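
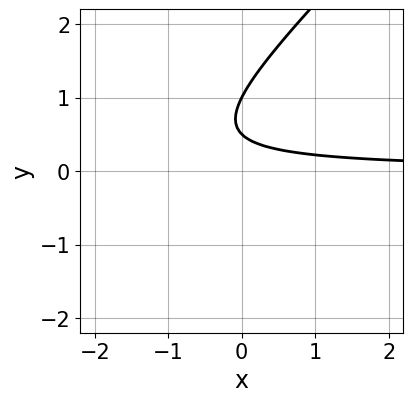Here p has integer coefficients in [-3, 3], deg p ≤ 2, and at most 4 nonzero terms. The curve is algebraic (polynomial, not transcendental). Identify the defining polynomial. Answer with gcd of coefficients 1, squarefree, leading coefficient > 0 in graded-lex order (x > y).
2*x*y - 2*y^2 + 3*y - 1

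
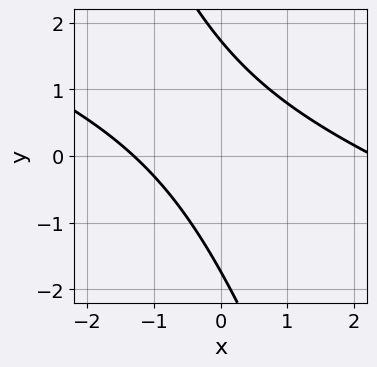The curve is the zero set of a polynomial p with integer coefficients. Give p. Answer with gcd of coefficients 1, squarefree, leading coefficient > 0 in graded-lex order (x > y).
x^2 + 3*x*y + y^2 - x - 3

1. deg p = 2.
2. Solving for integer coefficients yields p as stated.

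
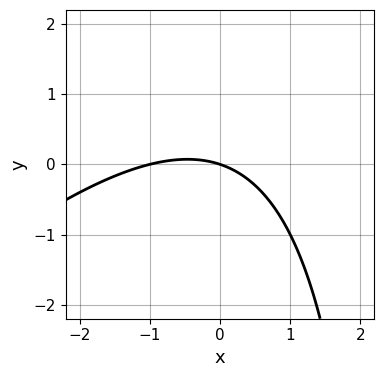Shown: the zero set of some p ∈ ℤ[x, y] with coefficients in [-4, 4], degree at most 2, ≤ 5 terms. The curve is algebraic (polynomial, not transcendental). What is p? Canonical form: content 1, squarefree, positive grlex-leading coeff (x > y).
First, deg p = 2. No degree-1 curve has this shape.
Then, from the visible intercepts: it meets the y-axis at y = 0 (among the integer gridlines); the x-axis gridline crossings are at x ∈ {-1, 0}.
Finally, together with the visible shape, these determine p as stated.

x^2 - x*y + x + 3*y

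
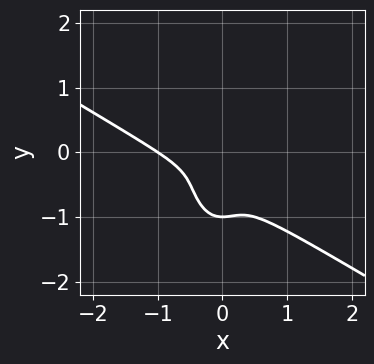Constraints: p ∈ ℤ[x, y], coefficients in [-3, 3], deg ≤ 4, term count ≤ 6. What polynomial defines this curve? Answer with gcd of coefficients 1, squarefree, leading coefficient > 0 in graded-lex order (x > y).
2*x^3 + 3*x^2*y + y^3 + 2*x^2 + y^2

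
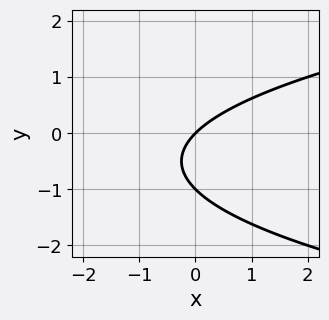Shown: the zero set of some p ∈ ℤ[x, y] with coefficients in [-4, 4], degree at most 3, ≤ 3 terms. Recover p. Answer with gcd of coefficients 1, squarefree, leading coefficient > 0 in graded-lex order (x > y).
(a) The degree is 2 — a generic line meets the curve in up to 2 points.
(b) Observable constraints: among the integer gridlines, it crosses the y-axis at y ∈ {-1, 0}; one x-axis crossing is at x = 0.
(c) Matching integer coefficients to the picture gives p.

y^2 - x + y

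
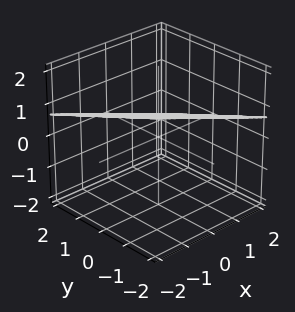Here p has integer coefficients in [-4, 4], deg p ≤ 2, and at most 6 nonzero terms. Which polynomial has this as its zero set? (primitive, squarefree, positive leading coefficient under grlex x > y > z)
x + y + 3*z - 2

First, degree: every cross-section is a straight line — this is a plane, so deg p = 1.
Then, checking where it meets the axes: it meets the y-axis at y = 2 (among the integer gridlines); one x-axis crossing is at x = 2.
Finally, solving for integer coefficients yields p as stated.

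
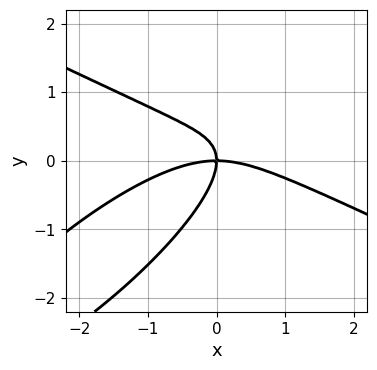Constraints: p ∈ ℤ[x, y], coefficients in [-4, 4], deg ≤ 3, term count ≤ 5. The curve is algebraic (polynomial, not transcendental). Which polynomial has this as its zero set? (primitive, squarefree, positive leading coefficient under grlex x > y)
x^3 - 3*x*y^2 + 3*y^3 + 3*x*y

(a) deg p = 3.
(b) Checking where it meets the axes: one x-axis crossing is at x = 0; it crosses the y-axis at the gridline y = 0.
(c) Matching integer coefficients to the picture gives p.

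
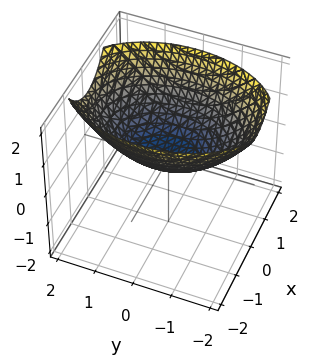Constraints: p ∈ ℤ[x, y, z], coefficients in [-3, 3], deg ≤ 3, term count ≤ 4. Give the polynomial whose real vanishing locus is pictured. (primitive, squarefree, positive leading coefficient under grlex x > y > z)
2*x^2 + y^2 - 3*z

1. Degree: a paraboloid; a quadric, so deg p = 2.
2. Symmetries: the x ↦ −x reflection is a symmetry, so x appears only in even powers; mirror symmetry y ↦ −y ⇒ only even powers of y.
3. From the axis intercepts and sections: it meets the x-axis at x = 0 (among the integer gridlines); it meets the z-axis at z = 0 (among the integer gridlines).
4. Assembling these constraints gives the stated polynomial.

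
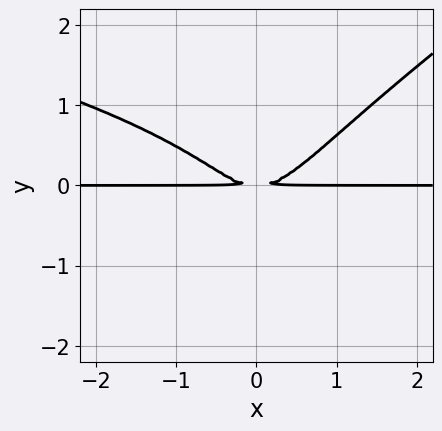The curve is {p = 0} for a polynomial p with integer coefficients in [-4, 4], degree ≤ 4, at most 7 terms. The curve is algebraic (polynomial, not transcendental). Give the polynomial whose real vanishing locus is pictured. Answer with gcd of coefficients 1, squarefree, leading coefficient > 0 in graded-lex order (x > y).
deg p = 4. No degree-3 curve has this shape.
From the visible intercepts: every point of the x-axis in the box is on the curve.
Matching integer coefficients to the picture gives p.

2*x*y^3 - 3*y^4 + 3*x^2*y - 3*y^3 - 3*y^2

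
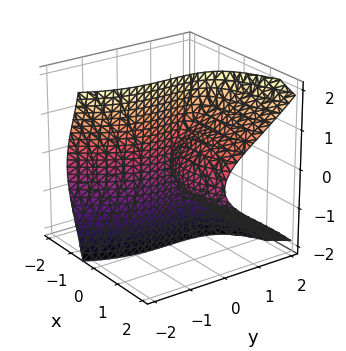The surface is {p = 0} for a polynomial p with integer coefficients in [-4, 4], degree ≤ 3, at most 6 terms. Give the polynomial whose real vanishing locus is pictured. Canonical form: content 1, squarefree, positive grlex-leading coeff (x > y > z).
The picture has 2 separate pieces. They look like related sheets of one shape, so recover p as a whole.
The degree is 3 — the shape is more complex than any degree-2 surface.
From the visible intercepts: among the integer gridlines, it crosses the x-axis at x ∈ {0, 2}; it meets the y-axis at y = 0 (among the integer gridlines).
Solving for integer coefficients yields p as stated. Check: (0, 0, 1) on the z-axis lies on the surface, and p(0, 0, 1) = 0. ✓

x^3 + 3*x*z^2 - y^3 - 2*x^2 - 3*x*y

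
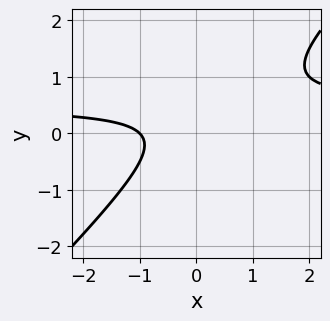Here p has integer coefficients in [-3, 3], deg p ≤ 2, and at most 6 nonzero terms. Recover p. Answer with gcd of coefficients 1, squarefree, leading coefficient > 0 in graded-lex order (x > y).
First, degree: a generic line meets the curve in up to 2 points, so deg p = 2.
Then, observable constraints: no y-intercept at any integer in the box; it crosses the x-axis at the gridline x = -1.
Finally, putting this together gives p.

2*x*y - 2*y^2 - x + y - 1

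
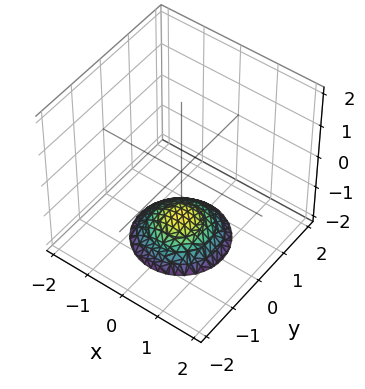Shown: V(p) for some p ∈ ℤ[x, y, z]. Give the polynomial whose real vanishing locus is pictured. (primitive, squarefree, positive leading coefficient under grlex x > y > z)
x^2 + y^2 + 2*z + 3

1. deg p = 2.
2. Symmetry: every cross-section ⟂ z is a circle, so x, y appear only via x² + y².
3. Against the integer gridlines: no y-intercept at any integer in the box; a circular section at z = -2 has radius exactly 1; it misses every integer gridline on the x-axis.
4. Together with the visible shape, these determine p as stated.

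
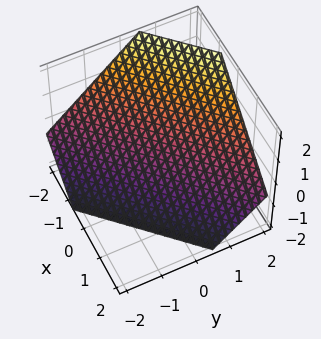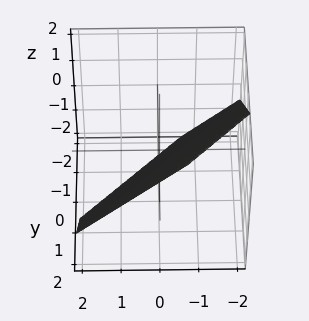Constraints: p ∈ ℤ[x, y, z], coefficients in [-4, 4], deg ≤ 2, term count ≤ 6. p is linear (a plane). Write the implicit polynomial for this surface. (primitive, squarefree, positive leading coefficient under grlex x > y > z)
First, degree: the surface is flat (a plane), so deg p = 1.
Finally, putting this together gives p.

3*x - 3*y + 3*z + 2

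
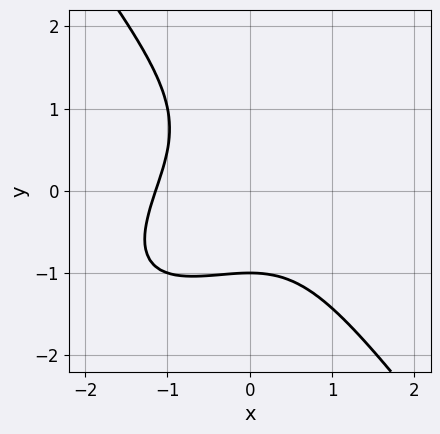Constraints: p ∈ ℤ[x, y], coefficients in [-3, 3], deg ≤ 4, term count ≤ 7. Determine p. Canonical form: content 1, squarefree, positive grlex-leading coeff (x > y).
(a) The degree is 3 — the shape is more complex than any degree-2 curve.
(b) From the axis intercepts and sections: one y-axis crossing is at y = -1.
(c) Fitting integer coefficients to these (and the overall shape) gives p.

2*x^3 - 2*x^2*y + 2*y^3 - y^2 + 3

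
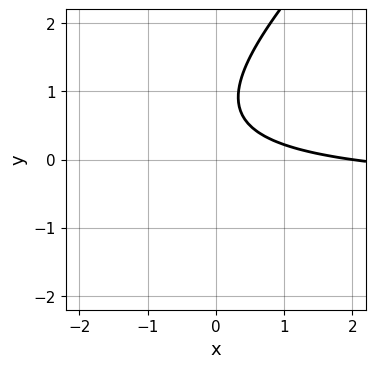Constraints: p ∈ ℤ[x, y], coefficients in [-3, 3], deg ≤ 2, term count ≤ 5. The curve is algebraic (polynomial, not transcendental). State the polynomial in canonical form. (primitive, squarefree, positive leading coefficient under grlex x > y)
deg p = 2. A generic line meets the curve in up to 2 points.
Observable constraints: it meets the x-axis at x = 2 (among the integer gridlines); it misses every integer gridline on the y-axis.
Putting this together gives p.

2*x*y - 2*y^2 + x + 3*y - 2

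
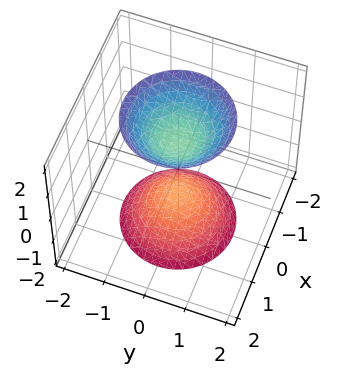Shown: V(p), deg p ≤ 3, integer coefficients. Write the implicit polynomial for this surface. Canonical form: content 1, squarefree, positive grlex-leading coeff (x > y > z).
2*x^2 + 2*y^2 - z^2 + 1

I count 2 distinct pieces.
Degree: two sheets facing apart; a quadric, so deg p = 2.
Symmetries: the z-axis is an axis of rotation, so x and y enter only as x² + y²; it's symmetric under z → −z, forcing even powers of z.
Checking where it meets the axes: it misses every integer gridline on the x-axis; among the integer gridlines, it crosses the z-axis at z ∈ {-1, 1}.
Assembling these constraints gives the stated polynomial.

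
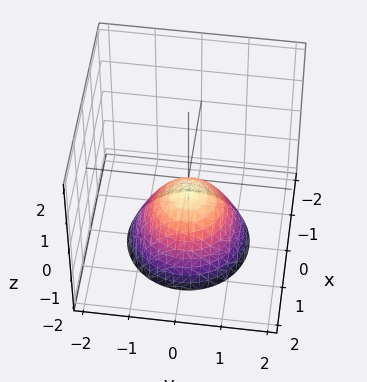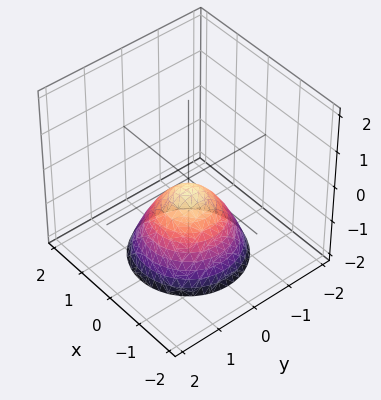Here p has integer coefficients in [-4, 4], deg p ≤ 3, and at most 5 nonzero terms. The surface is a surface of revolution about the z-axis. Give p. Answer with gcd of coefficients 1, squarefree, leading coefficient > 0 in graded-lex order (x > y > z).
First, degree: no degree-1 surface has this shape, so deg p = 2.
Next, by symmetry, the z-axis is an axis of rotation, so x and y enter only as x² + y².
Then, checking where it meets the axes: a circular section at z = -2 has radius between 1 and 2; it misses every integer gridline on the x-axis.
Finally, matching integer coefficients to the picture gives p.

3*x^2 + 3*y^2 + 3*z + 1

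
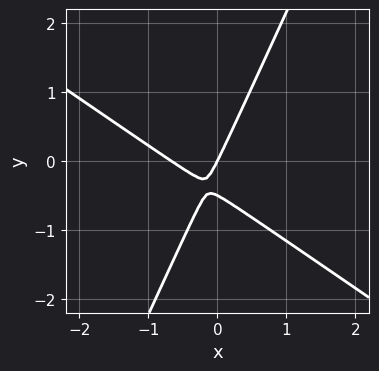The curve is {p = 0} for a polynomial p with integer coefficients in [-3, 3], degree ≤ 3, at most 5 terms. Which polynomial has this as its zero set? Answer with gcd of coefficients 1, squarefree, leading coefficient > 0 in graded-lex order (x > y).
3*x^2 + 3*x*y - 2*y^2 + 2*x - y

1. deg p = 2. No degree-1 curve has this shape.
2. Against the integer gridlines: one x-axis crossing is at x = 0; it meets the y-axis at y = 0 (among the integer gridlines).
3. Fitting integer coefficients to these (and the overall shape) gives p.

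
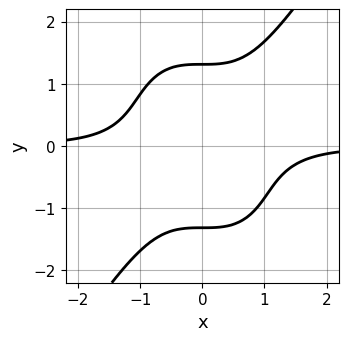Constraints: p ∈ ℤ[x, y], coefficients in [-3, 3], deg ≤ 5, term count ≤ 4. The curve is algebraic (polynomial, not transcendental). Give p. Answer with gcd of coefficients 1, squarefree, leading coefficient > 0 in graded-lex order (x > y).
3*x^3*y - y^4 + 3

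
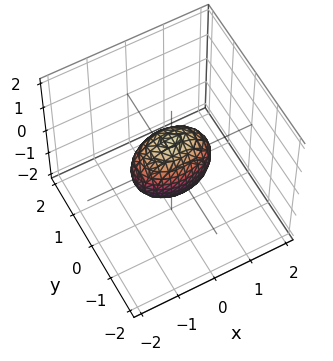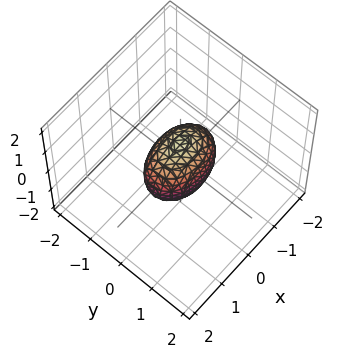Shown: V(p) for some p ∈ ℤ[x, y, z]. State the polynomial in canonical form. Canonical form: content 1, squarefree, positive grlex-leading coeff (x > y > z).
x^2 + 2*y^2 + z^2 - 1

Degree: bounded and convex; a quadric, so deg p = 2.
Symmetries: it's symmetric under y → −y, forcing even powers of y; the x ↦ −x reflection is a symmetry, so x appears only in even powers; the z ↦ −z reflection is a symmetry, so z appears only in even powers.
Observable constraints: the z-axis gridline crossings are at z ∈ {-1, 1}; the x-axis gridline crossings are at x ∈ {-1, 1}.
Fitting integer coefficients to these (and the overall shape) gives p.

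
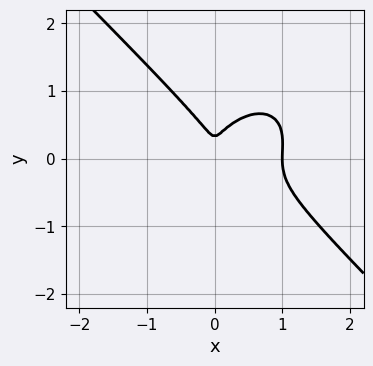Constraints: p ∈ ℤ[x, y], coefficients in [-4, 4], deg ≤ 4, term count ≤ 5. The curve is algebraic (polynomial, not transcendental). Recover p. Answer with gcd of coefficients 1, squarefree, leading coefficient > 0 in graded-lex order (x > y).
3*x^3 + 3*y^3 - 3*x^2 - y^2

First, deg p = 3.
Next, from the visible intercepts: one x-axis crossing is at x = 1.
Finally, fitting integer coefficients to these (and the overall shape) gives p.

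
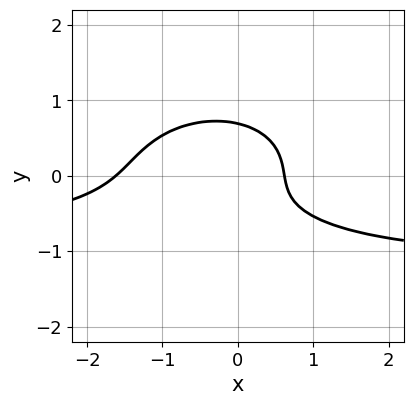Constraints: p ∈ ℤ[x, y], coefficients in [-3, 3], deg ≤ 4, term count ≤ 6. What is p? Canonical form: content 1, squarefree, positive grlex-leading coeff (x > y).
x^2*y + 3*y^3 + x^2 + x - 1

First, deg p = 3.
Finally, the integer polynomial consistent with all of this is the stated p.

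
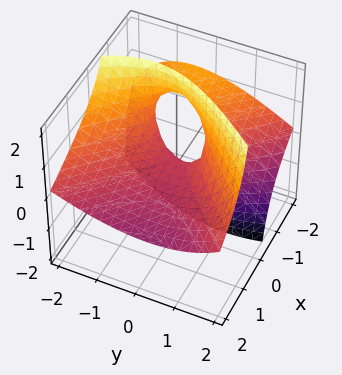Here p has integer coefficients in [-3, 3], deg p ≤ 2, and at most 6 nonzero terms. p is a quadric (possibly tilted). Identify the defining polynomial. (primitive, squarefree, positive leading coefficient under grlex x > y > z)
x^2 + 3*x*z - y^2 - y*z + 2*z

The degree is 2 — no degree-1 surface has this shape.
Against the integer gridlines: it crosses the y-axis at the gridline y = 0; one x-axis crossing is at x = 0; one z-axis crossing is at z = 0.
Putting this together gives p.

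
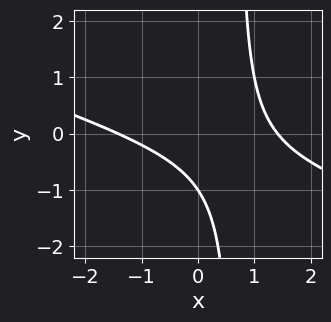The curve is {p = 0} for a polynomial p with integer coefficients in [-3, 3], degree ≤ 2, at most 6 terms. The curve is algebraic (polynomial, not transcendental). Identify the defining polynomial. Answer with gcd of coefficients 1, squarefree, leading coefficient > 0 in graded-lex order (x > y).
x^2 + 3*x*y - 2*y - 2

1. Degree: a generic line meets the curve in up to 2 points, so deg p = 2.
2. Reading off the gridlines: it crosses the y-axis at the gridline y = -1.
3. Assembling these constraints gives the stated polynomial.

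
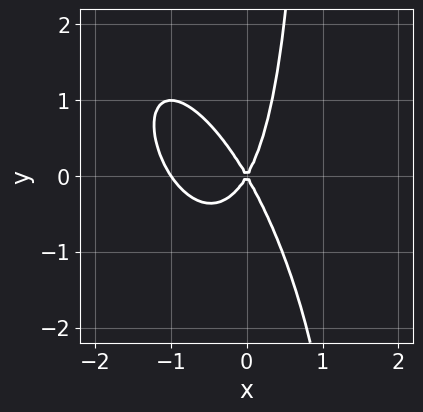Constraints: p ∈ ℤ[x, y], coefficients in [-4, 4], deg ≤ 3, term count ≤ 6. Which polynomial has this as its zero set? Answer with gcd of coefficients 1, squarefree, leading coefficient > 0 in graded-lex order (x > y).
deg p = 3. The shape is more complex than any degree-2 curve.
From the axis intercepts and sections: the x-axis gridline crossings are at x ∈ {-1, 0}; it crosses the y-axis at the gridline y = 0.
Assembling these constraints gives the stated polynomial.

3*x^3 + 2*x^2*y + x*y^2 + 3*x^2 - y^2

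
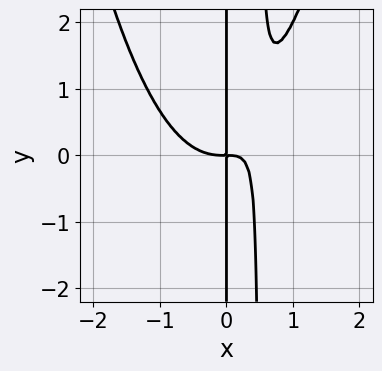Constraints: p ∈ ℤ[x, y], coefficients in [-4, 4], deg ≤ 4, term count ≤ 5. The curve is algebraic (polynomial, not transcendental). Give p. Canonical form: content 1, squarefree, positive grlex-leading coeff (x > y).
2*x^4 - 2*x^2*y + x*y

First, deg p = 4. A generic line meets the curve in up to 4 points.
Next, observable constraints: the visible y-axis segment lies entirely on the curve.
Finally, these observations pin down the coefficients.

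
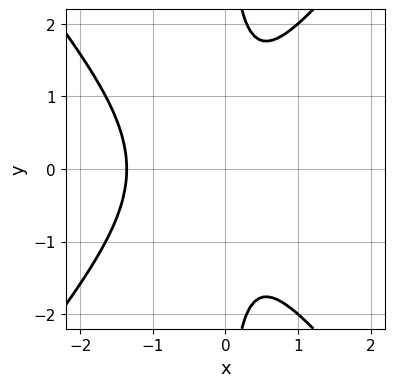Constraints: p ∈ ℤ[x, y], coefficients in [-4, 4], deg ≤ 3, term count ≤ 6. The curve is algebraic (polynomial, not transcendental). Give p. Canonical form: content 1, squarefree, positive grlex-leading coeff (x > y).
3*x^3 - 2*x*y^2 + 3*x^2 + 2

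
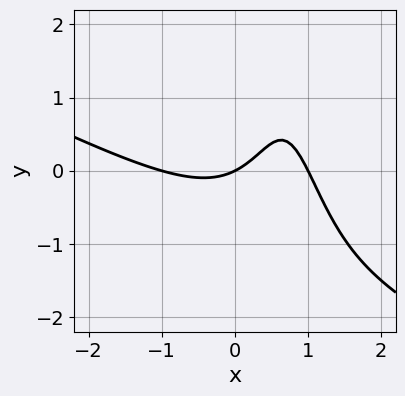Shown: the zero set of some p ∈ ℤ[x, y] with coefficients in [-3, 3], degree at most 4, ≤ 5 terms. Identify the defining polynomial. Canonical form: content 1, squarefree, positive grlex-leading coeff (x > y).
x^3 + 2*x^2*y - 3*x*y - x + 2*y

First, the degree is 3 — a generic line meets the curve in up to 3 points.
Next, checking where it meets the axes: it meets the y-axis at y = 0 (among the integer gridlines); among the integer gridlines, it crosses the x-axis at x ∈ {-1, 0, 1}.
Finally, putting this together gives p.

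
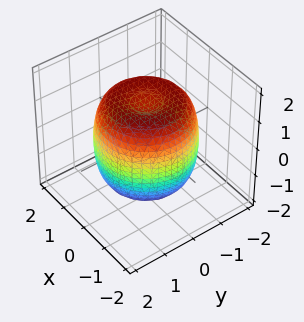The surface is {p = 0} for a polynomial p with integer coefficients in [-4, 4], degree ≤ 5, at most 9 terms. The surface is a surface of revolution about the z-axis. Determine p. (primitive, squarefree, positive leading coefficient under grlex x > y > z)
1. The degree is 4 — no degree-3 surface has this shape.
2. Symmetries: the surface is invariant under rotation about z: p = q(x² + y², z).
3. Observable constraints: a circular section at z = -1 has radius between 1 and 2.
4. Putting this together gives p.

2*x^4 + 4*x^2*y^2 + 2*y^4 - 3*x^2 - 3*y^2 + 2*z^2 - 3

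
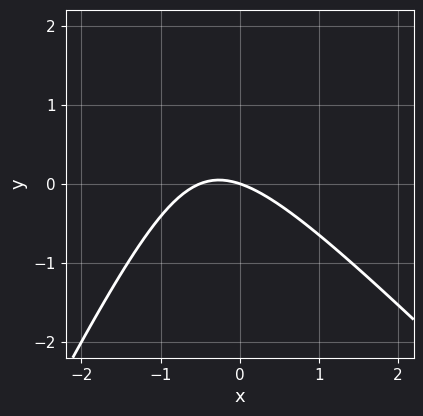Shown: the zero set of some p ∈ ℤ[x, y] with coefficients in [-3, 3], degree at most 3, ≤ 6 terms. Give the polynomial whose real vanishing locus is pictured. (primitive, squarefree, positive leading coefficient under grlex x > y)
2*x^2 + x*y - y^2 + x + 3*y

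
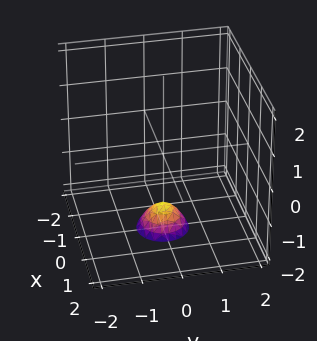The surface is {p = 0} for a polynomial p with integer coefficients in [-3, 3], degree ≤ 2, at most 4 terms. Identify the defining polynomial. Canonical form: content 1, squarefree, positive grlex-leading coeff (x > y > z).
3*x^2 + 3*y^2 + 2*z + 3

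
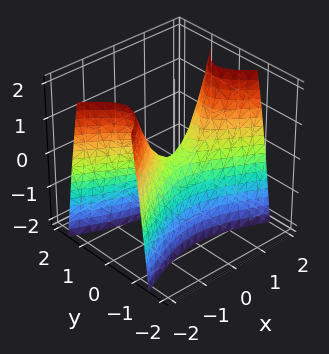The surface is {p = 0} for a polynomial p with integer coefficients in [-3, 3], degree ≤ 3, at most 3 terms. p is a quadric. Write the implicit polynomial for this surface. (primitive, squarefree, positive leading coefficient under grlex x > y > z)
x^2 - 3*y^2 - z

(a) The degree is 2 — a hyperbolic paraboloid; a quadric.
(b) Symmetries: mirror symmetry y ↦ −y ⇒ only even powers of y; mirror symmetry x ↦ −x ⇒ only even powers of x.
(c) Reading off the gridlines: it meets the z-axis at z = 0 (among the integer gridlines); one x-axis crossing is at x = 0; it crosses the y-axis at the gridline y = 0.
(d) Matching integer coefficients to the picture gives p.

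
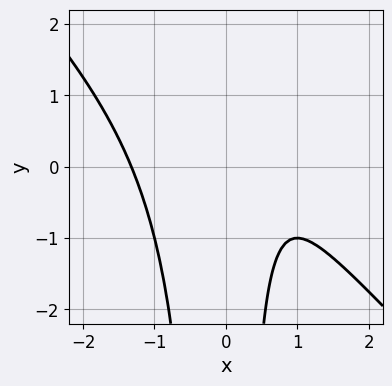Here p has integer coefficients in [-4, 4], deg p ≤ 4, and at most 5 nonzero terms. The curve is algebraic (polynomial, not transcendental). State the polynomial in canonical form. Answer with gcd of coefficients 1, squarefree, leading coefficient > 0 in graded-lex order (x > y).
x^3 + x^2*y - x + 1

First, deg p = 3. A generic line meets the curve in up to 3 points.
Then, checking where it meets the axes: it misses every integer gridline on the y-axis.
Finally, fitting integer coefficients to these (and the overall shape) gives p.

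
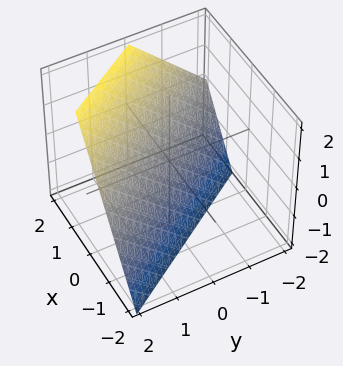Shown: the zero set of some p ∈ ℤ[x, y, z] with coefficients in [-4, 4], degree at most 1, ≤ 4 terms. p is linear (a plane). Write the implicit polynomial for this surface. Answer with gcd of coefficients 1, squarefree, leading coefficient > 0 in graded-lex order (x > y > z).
3*x + 2*y - 2*z - 2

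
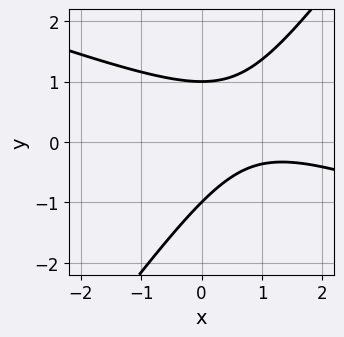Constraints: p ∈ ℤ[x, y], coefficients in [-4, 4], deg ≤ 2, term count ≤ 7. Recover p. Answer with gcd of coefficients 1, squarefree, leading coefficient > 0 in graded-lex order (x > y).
Degree: a generic line meets the curve in up to 2 points, so deg p = 2.
From the visible intercepts: the y-axis gridline crossings are at y ∈ {-1, 1}; no x-intercept at any integer in the box.
Assembling these constraints gives the stated polynomial.

x^2 + 2*x*y - 2*y^2 - 2*x + 2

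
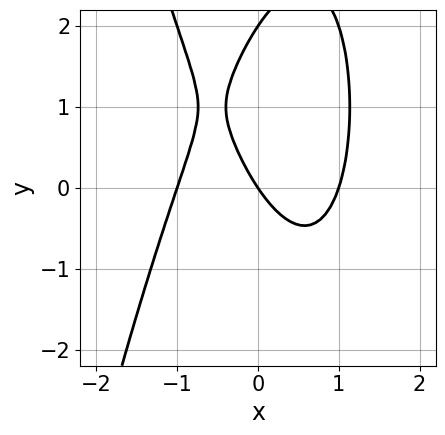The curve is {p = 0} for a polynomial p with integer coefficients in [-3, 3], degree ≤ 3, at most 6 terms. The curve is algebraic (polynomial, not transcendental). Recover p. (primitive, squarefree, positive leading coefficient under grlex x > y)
1. deg p = 3.
2. From the visible intercepts: the y-axis gridline crossings are at y ∈ {0, 2}; the x-axis gridline crossings are at x ∈ {-1, 0, 1}.
3. Putting this together gives p.

3*x^3 + y^2 - 3*x - 2*y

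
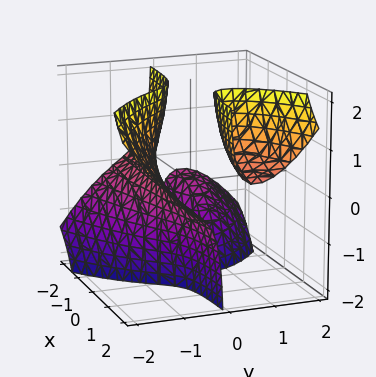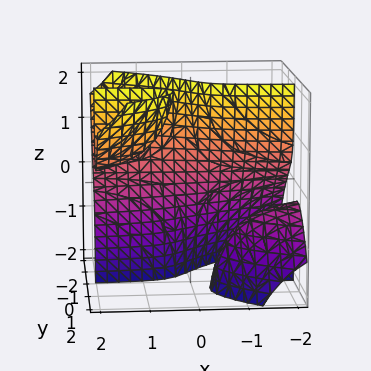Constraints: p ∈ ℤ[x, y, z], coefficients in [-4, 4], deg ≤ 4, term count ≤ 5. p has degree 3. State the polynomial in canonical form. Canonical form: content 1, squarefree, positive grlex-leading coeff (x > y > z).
3*x*y*z - 2*y^3 - 1

The picture has 3 separate pieces. Treating them together as one polynomial.
deg p = 3. The shape is more complex than any degree-2 surface.
Checking where it meets the axes: no x-intercept at any integer in the box; the surface avoids every integer z-axis point in the box.
Putting this together gives p.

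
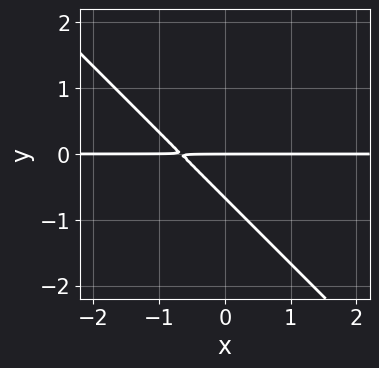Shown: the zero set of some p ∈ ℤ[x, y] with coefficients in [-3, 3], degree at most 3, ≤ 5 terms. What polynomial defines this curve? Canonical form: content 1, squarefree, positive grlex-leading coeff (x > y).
3*x*y + 3*y^2 + 2*y

Degree: the shape is more complex than any degree-1 curve, so deg p = 2.
From the visible intercepts: it crosses the y-axis at the gridline y = 0; the visible x-axis segment lies entirely on the curve.
Assembling these constraints gives the stated polynomial.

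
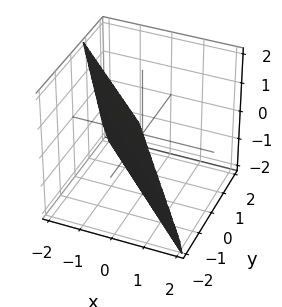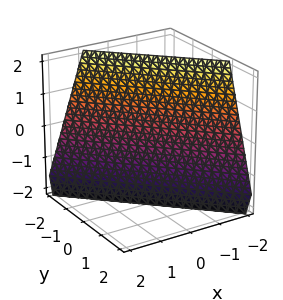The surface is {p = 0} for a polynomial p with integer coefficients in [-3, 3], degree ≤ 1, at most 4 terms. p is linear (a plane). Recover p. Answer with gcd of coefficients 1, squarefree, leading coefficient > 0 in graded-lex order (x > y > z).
1. deg p = 1. Every cross-section is a straight line — this is a plane.
2. Observable constraints: it meets the z-axis at z = -2 (among the integer gridlines).
3. Putting this together gives p.

3*x + 3*y + z + 2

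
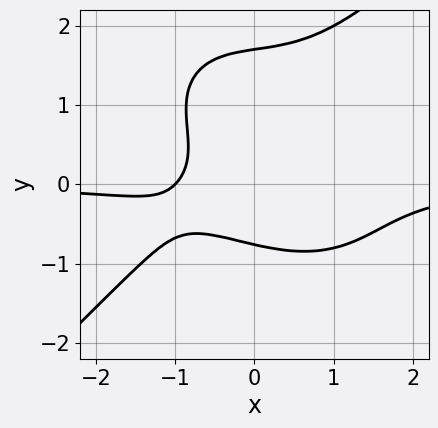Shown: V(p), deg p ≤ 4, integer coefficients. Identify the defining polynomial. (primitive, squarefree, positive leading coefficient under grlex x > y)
2*x^3*y - 2*y^4 + 3*y^3 + 2*x + 2

1. The degree is 4 — no degree-3 curve has this shape.
2. From the axis intercepts and sections: one x-axis crossing is at x = -1.
3. Together with the visible shape, these determine p as stated.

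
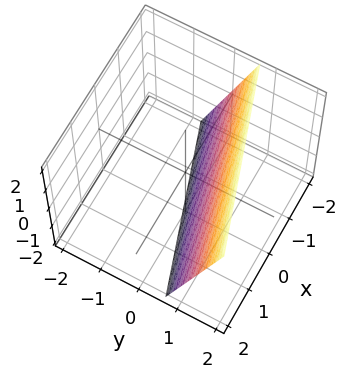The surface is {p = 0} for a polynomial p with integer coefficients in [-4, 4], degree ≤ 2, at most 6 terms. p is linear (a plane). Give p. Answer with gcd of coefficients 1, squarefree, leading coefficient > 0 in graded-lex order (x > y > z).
x - 3*y + z + 2

First, deg p = 1. Every cross-section is a straight line — this is a plane.
Next, observable constraints: it meets the x-axis at x = -2 (among the integer gridlines); one z-axis crossing is at z = -2.
Finally, solving for integer coefficients yields p as stated.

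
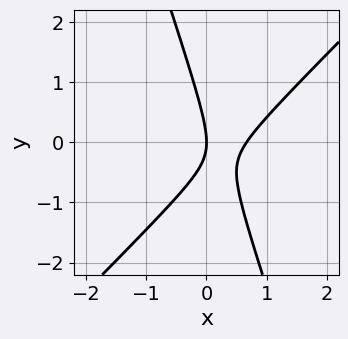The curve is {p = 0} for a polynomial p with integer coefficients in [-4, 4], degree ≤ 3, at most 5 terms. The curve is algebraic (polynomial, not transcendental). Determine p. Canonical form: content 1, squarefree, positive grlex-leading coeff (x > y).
3*x^2 - 2*x*y - y^2 - 2*x

1. deg p = 2. The shape is more complex than any degree-1 curve.
2. Reading off the gridlines: it meets the y-axis at y = 0 (among the integer gridlines); one x-axis crossing is at x = 0.
3. These observations pin down the coefficients.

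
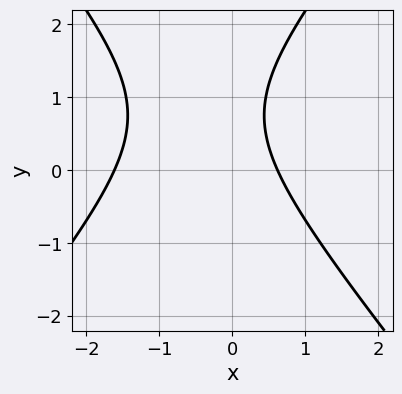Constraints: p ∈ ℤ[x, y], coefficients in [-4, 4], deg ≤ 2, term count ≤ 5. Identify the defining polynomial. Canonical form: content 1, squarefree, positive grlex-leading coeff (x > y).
3*x^2 - 2*y^2 + 3*x + 3*y - 3

1. deg p = 2.
2. Observable constraints: no y-intercept at any integer in the box.
3. Matching integer coefficients to the picture gives p.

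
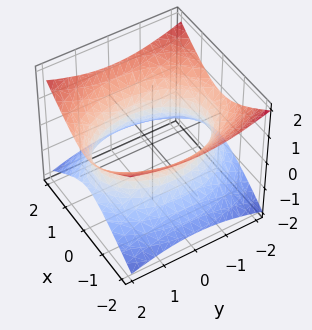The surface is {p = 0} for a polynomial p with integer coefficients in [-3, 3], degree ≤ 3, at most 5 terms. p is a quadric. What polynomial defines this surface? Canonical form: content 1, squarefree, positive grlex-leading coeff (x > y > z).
2*x^2 + y^2 - 3*z^2 - 3

(a) Degree: one connected sheet with a waist; a quadric, so deg p = 2.
(b) Symmetries: it's symmetric under y → −y, forcing even powers of y; mirror symmetry z ↦ −z ⇒ only even powers of z; mirror symmetry x ↦ −x ⇒ only even powers of x.
(c) From the axis intercepts and sections: it misses every integer gridline on the z-axis.
(d) Putting this together gives p.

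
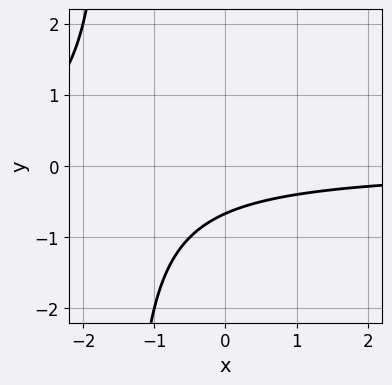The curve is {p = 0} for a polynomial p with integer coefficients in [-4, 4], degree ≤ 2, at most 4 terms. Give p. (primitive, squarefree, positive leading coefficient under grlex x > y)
(a) deg p = 2.
(b) Checking where it meets the axes: the curve avoids every integer x-axis point in the box.
(c) Putting this together gives p.

2*x*y + 3*y + 2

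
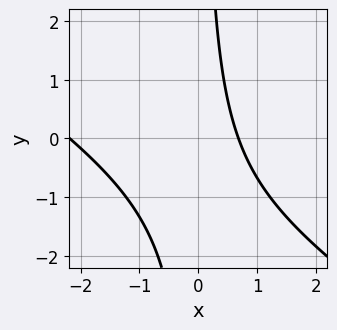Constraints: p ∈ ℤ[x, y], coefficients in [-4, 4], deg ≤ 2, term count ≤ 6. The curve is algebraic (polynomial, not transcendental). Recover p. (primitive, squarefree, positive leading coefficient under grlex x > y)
2*x^2 + 3*x*y + 3*x - 3

(a) The degree is 2 — the shape is more complex than any degree-1 curve.
(b) From the axis intercepts and sections: the curve avoids every integer y-axis point in the box.
(c) Solving for integer coefficients yields p as stated.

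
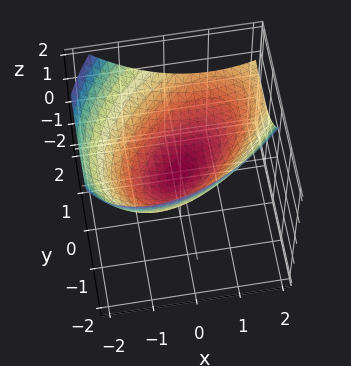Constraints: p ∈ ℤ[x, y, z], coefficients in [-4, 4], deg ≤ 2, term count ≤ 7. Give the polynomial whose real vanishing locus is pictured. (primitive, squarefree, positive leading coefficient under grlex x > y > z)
First, degree: the shape is more complex than any degree-1 surface, so deg p = 2.
Next, from the axis intercepts and sections: it crosses the x-axis at the gridline x = 0; it meets the y-axis at y = 0 (among the integer gridlines); it crosses the z-axis at the gridline z = 0.
Finally, assembling these constraints gives the stated polynomial.

x^2 - x*y + y^2 - y*z - 3*z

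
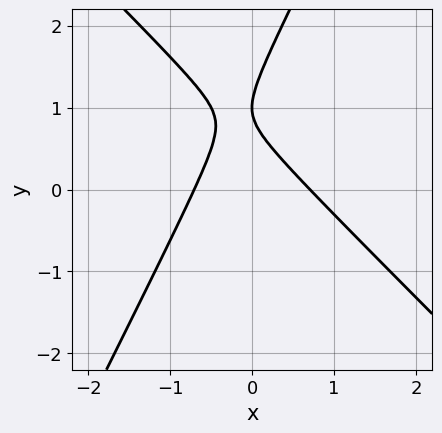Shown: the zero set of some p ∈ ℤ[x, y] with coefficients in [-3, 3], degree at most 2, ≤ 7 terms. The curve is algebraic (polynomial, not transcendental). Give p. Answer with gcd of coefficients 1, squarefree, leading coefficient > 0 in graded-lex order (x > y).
2*x^2 + x*y - y^2 + 2*y - 1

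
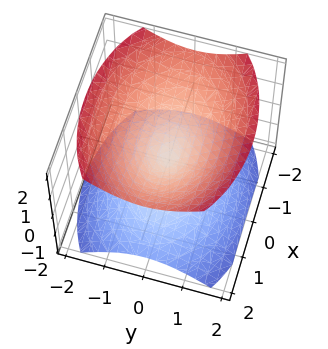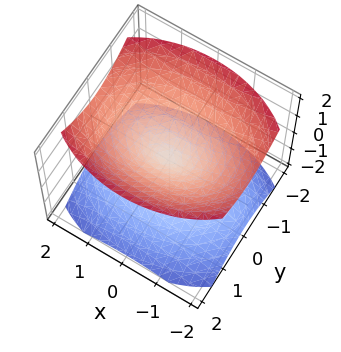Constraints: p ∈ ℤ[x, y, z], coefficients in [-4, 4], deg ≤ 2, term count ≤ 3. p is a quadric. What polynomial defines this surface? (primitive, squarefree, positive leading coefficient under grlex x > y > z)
x^2 + 2*y^2 - 2*z^2

First, the picture has 2 separate pieces. Treating them together as one polynomial.
Next, deg p = 2. A double cone through the origin; a quadric.
Then, symmetries: mirror symmetry x ↦ −x ⇒ only even powers of x; mirror symmetry y ↦ −y ⇒ only even powers of y; the z ↦ −z reflection is a symmetry, so z appears only in even powers.
Next, from the axis intercepts and sections: one y-axis crossing is at y = 0; it meets the z-axis at z = 0 (among the integer gridlines); it crosses the x-axis at the gridline x = 0.
Finally, together with the visible shape, these determine p as stated.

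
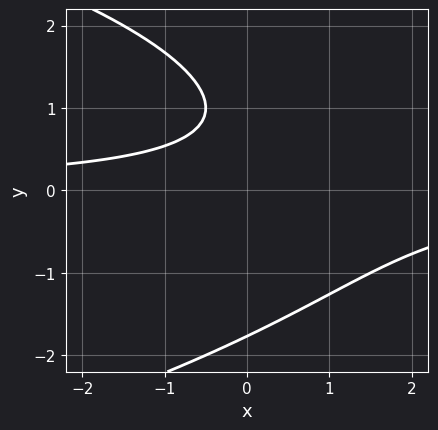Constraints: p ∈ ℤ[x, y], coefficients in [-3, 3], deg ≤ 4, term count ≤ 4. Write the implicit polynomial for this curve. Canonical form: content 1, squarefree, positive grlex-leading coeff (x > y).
y^3 + 2*x*y - 2*y + 2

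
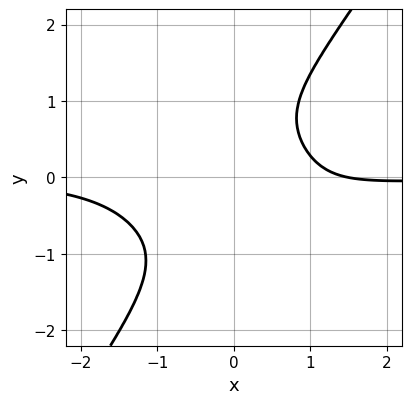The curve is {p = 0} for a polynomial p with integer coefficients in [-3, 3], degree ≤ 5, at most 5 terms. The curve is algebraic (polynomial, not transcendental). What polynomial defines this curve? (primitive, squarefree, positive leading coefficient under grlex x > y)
3*x^3*y + 2*x^2*y^2 - 2*y^4 + 2*x - 3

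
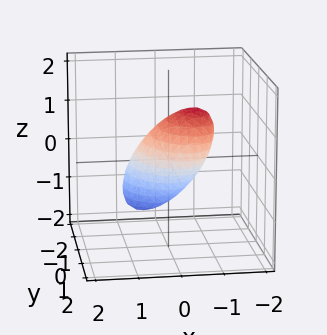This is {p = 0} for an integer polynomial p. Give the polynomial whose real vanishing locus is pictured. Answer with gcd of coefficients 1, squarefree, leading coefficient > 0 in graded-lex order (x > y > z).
Degree: a generic line meets the surface in up to 2 points, so deg p = 2.
From the axis intercepts and sections: the z-axis gridline crossings are at z ∈ {-1, 1}; the y-axis gridline crossings are at y ∈ {-1, 1}.
Putting this together gives p.

3*x^2 + x*y + 3*x*z + 2*y^2 + 2*z^2 - 2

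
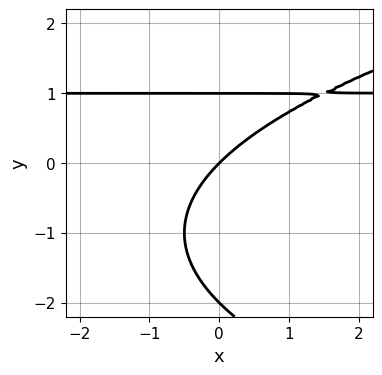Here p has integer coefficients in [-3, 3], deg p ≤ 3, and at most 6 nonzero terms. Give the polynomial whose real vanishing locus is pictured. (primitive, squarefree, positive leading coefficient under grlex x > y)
(a) The degree is 3 — the shape is more complex than any degree-2 curve.
(b) Observable constraints: it meets the x-axis at x = 0 (among the integer gridlines); among the integer gridlines, it crosses the y-axis at y ∈ {-2, 0, 1}.
(c) Matching integer coefficients to the picture gives p.

y^3 - 2*x*y + y^2 + 2*x - 2*y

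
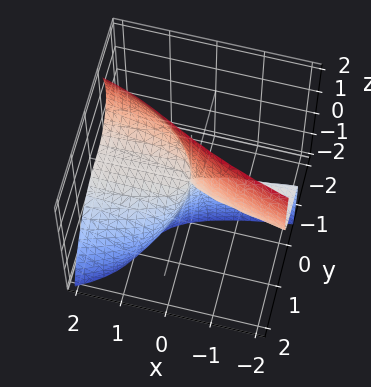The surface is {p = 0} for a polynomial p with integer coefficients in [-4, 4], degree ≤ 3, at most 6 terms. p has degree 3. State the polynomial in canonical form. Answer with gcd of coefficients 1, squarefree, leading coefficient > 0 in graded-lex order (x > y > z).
Degree: no degree-2 surface has this shape, so deg p = 3.
Against the integer gridlines: every point of the x-axis in the box is on the surface; it crosses the y-axis at the gridline y = 0.
Matching integer coefficients to the picture gives p.

x*y*z + 3*y^3 + 3*y^2*z + 2*y*z^2 + 2*x*z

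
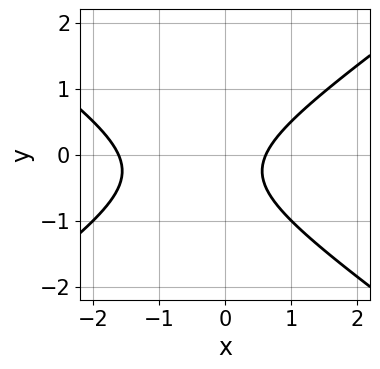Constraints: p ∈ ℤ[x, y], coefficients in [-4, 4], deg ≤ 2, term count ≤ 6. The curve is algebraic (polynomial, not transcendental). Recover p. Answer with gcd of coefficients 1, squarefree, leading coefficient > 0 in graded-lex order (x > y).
x^2 - 2*y^2 + x - y - 1

First, deg p = 2. A generic line meets the curve in up to 2 points.
Then, against the integer gridlines: it misses every integer gridline on the y-axis.
Finally, fitting integer coefficients to these (and the overall shape) gives p.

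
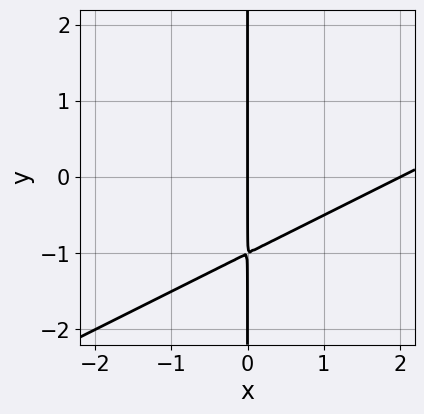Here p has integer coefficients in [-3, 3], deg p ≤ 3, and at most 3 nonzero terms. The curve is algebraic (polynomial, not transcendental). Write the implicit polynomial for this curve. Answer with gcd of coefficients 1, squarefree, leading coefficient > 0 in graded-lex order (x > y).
1. The degree is 2 — the shape is more complex than any degree-1 curve.
2. Against the integer gridlines: the visible y-axis segment lies entirely on the curve; the x-axis gridline crossings are at x ∈ {0, 2}.
3. Assembling these constraints gives the stated polynomial.

x^2 - 2*x*y - 2*x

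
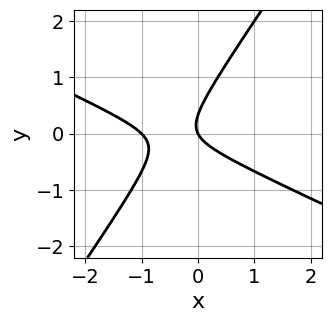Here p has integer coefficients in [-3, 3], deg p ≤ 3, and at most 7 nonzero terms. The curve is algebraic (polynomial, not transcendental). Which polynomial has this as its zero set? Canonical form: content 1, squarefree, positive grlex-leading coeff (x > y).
2*x^2 + 3*x*y - 3*y^2 + 2*x + y

1. deg p = 2.
2. Reading off the gridlines: it meets the y-axis at y = 0 (among the integer gridlines); the x-axis gridline crossings are at x ∈ {-1, 0}.
3. The integer polynomial consistent with all of this is the stated p.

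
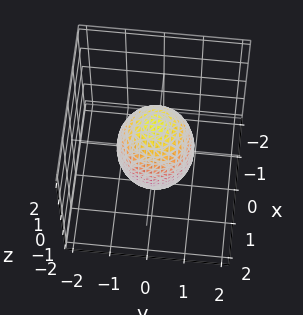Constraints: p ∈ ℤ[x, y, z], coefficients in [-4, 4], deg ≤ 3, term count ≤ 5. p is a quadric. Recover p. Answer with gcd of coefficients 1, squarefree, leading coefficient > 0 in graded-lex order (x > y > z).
1. Degree: a closed, bounded, convex surface; a quadric, so deg p = 2.
2. Symmetries: the z ↦ −z reflection is a symmetry, so z appears only in even powers; every cross-section ⟂ z is a circle, so x, y appear only via x² + y².
3. From the visible intercepts: among the integer gridlines, it crosses the y-axis at y ∈ {-1, 1}; the x-axis gridline crossings are at x ∈ {-1, 1}; a circular section at z = 0 has radius exactly 1.
4. These observations pin down the coefficients.

2*x^2 + 2*y^2 + z^2 - 2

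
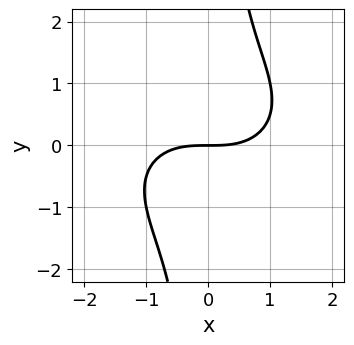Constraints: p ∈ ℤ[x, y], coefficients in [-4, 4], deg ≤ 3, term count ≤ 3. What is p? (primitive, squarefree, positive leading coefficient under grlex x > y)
x^3 + 2*x*y^2 - 3*y

(a) deg p = 3.
(b) Observable constraints: one x-axis crossing is at x = 0; it meets the y-axis at y = 0 (among the integer gridlines).
(c) Fitting integer coefficients to these (and the overall shape) gives p.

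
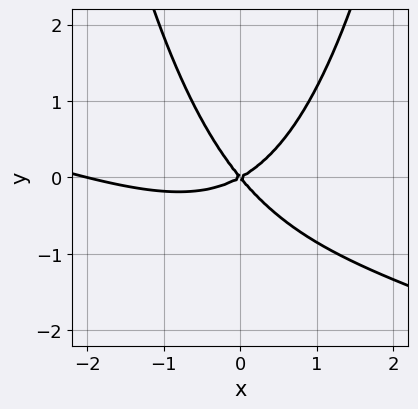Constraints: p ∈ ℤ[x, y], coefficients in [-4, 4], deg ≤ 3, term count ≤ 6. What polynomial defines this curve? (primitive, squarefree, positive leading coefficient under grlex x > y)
1. Degree: no degree-2 curve has this shape, so deg p = 3.
2. Reading off the gridlines: one y-axis crossing is at y = 0; among the integer gridlines, it crosses the x-axis at x ∈ {-2, 0}.
3. These observations pin down the coefficients.

x^3 + 3*x^2*y + 2*x^2 - 2*x*y - 3*y^2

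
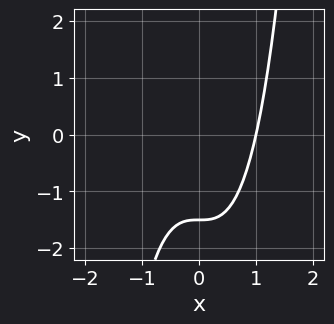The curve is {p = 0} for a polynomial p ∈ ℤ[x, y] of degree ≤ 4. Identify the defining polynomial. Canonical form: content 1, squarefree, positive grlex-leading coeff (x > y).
3*x^3 - 2*y - 3

Degree: the shape is more complex than any degree-2 curve, so deg p = 3.
Checking where it meets the axes: one x-axis crossing is at x = 1.
Solving for integer coefficients yields p as stated.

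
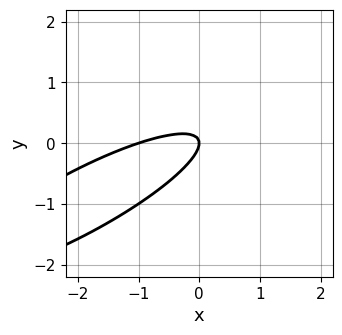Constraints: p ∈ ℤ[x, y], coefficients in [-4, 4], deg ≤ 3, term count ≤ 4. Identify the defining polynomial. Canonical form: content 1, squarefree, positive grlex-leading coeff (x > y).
x^2 - 3*x*y + 3*y^2 + x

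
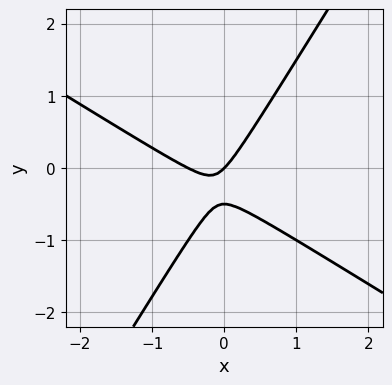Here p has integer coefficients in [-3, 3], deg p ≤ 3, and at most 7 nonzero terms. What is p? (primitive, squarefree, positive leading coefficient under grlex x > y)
The degree is 2 — a generic line meets the curve in up to 2 points.
Checking where it meets the axes: one y-axis crossing is at y = 0; it crosses the x-axis at the gridline x = 0.
Fitting integer coefficients to these (and the overall shape) gives p.

2*x^2 + 2*x*y - 2*y^2 + x - y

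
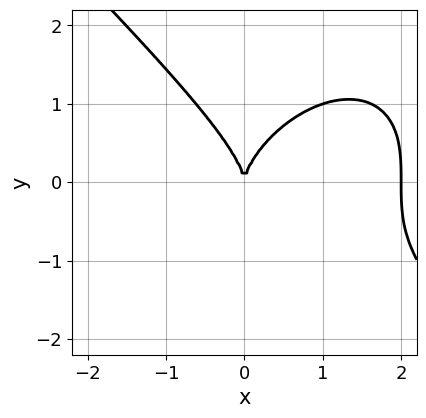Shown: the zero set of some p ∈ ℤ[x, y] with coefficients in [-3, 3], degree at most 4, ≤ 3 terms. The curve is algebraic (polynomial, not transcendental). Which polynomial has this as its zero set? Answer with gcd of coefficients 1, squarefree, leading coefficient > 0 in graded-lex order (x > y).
x^3 + y^3 - 2*x^2

The degree is 3 — no degree-2 curve has this shape.
Reading off the gridlines: the x-axis gridline crossings are at x ∈ {0, 2}; it crosses the y-axis at the gridline y = 0.
The integer polynomial consistent with all of this is the stated p.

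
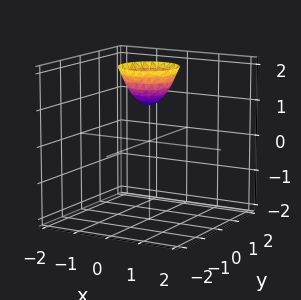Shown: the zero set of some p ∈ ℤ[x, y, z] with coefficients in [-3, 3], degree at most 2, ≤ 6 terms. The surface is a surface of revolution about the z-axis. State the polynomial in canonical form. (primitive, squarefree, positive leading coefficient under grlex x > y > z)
3*x^2 + 3*y^2 - 2*z + 2

(a) Degree: a generic line meets the surface in up to 2 points, so deg p = 2.
(b) Symmetry: the z-axis is an axis of rotation, so x and y enter only as x² + y².
(c) Reading off the gridlines: it meets the z-axis at z = 1 (among the integer gridlines); the surface avoids every integer y-axis point in the box; a circular section at z = 2 has radius between 0 and 1.
(d) These observations pin down the coefficients.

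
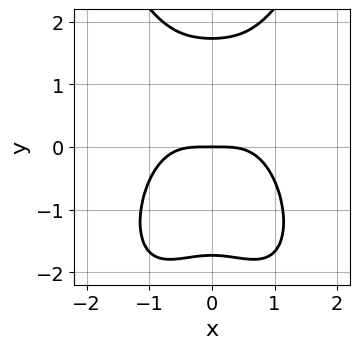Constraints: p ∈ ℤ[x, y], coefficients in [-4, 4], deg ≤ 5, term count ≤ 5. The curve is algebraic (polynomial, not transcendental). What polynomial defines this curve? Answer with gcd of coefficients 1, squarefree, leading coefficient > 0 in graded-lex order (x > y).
2*x^4 + x^2*y - y^3 + 3*y

(a) The degree is 4 — no degree-3 curve has this shape.
(b) Symmetries: it's symmetric under x → −x, forcing even powers of x.
(c) Checking where it meets the axes: one x-axis crossing is at x = 0; it meets the y-axis at y = 0 (among the integer gridlines).
(d) Assembling these constraints gives the stated polynomial.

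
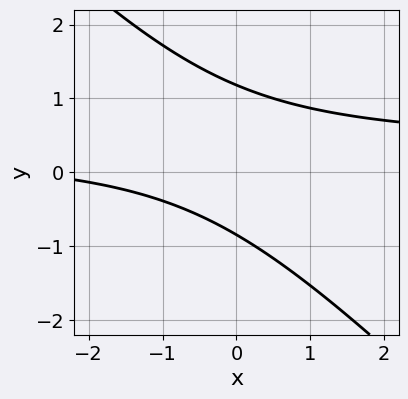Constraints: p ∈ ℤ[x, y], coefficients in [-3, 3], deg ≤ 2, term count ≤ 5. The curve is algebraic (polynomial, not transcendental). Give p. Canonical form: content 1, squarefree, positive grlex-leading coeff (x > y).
3*x*y + 3*y^2 - x - y - 3

(a) The degree is 2 — no degree-1 curve has this shape.
(b) Against the integer gridlines: it misses every integer gridline on the x-axis.
(c) These observations pin down the coefficients.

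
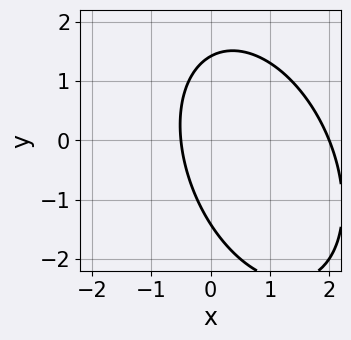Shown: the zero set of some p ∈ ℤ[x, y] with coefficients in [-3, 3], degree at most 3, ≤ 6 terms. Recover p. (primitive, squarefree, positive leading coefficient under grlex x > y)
Degree: no degree-1 curve has this shape, so deg p = 2.
Reading off the gridlines: one x-axis crossing is at x = 2.
Fitting integer coefficients to these (and the overall shape) gives p.

2*x^2 + x*y + y^2 - 3*x - 2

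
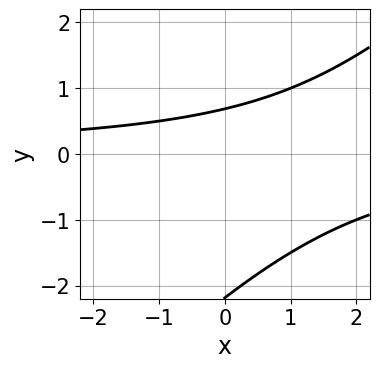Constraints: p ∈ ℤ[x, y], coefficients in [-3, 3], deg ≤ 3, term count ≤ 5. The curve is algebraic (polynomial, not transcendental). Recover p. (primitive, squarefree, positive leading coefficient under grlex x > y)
2*x*y - 2*y^2 - 3*y + 3

deg p = 2. No degree-1 curve has this shape.
Against the integer gridlines: no x-intercept at any integer in the box.
The integer polynomial consistent with all of this is the stated p.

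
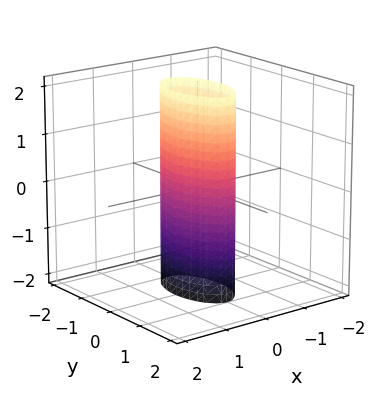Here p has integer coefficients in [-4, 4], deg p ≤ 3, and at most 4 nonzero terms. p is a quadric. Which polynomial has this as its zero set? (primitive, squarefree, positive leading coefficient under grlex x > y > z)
First, the degree is 2 — a cylinder; a quadric.
Next, symmetries: the x ↦ −x reflection is a symmetry, so x appears only in even powers; it's symmetric under z → −z, forcing even powers of z; mirror symmetry y ↦ −y ⇒ only even powers of y.
Next, reading off the gridlines: the y-axis gridline crossings are at y ∈ {-1, 1}; no z-intercept at any integer in the box.
Finally, these observations pin down the coefficients.

3*x^2 + y^2 - 1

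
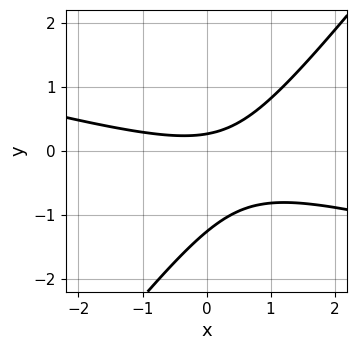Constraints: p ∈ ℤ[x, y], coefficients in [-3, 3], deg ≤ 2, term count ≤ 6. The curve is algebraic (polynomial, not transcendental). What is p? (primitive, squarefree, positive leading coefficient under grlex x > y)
deg p = 2.
From the axis intercepts and sections: no x-intercept at any integer in the box.
Fitting integer coefficients to these (and the overall shape) gives p.

x^2 + 3*x*y - 3*y^2 - 3*y + 1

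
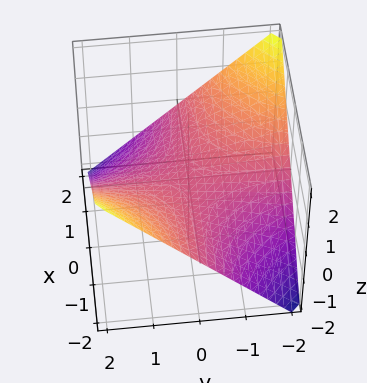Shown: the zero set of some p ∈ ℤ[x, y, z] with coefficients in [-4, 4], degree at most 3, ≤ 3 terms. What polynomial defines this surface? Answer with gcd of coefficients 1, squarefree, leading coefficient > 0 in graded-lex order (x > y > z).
x*y + 2*z

The degree is 2 — a hyperbolic paraboloid; a quadric.
From the visible intercepts: it crosses the z-axis at the gridline z = 0; the visible y-axis segment lies entirely on the surface; the visible x-axis segment lies entirely on the surface.
Assembling these constraints gives the stated polynomial.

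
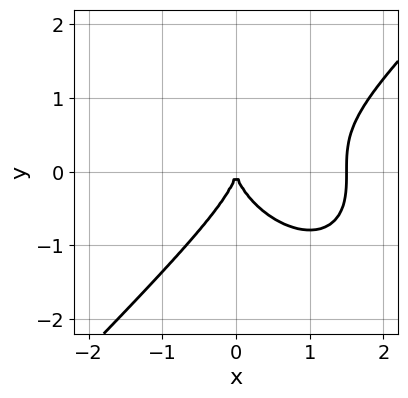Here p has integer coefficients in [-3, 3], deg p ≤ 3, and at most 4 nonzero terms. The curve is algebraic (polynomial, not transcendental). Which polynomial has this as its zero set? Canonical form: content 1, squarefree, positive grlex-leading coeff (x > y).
2*x^3 - 2*y^3 - 3*x^2

1. The degree is 3 — no degree-2 curve has this shape.
2. Reading off the gridlines: it meets the y-axis at y = 0 (among the integer gridlines); one x-axis crossing is at x = 0.
3. The integer polynomial consistent with all of this is the stated p.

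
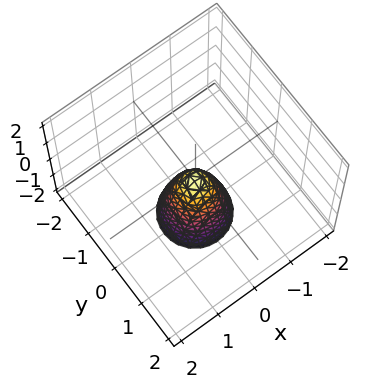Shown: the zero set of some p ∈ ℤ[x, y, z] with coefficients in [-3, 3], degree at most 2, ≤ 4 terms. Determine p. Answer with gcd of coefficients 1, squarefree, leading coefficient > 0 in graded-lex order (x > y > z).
3*x^2 + 3*y^2 + z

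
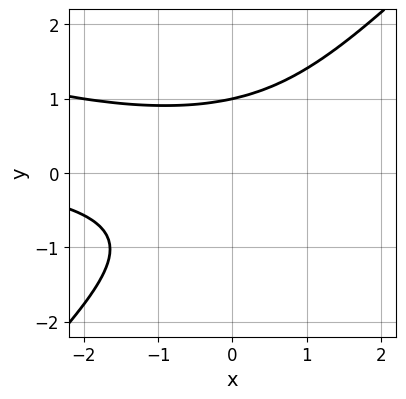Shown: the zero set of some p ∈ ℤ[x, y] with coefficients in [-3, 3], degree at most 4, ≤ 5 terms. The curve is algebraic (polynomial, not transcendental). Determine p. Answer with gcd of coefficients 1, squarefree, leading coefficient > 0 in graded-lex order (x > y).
x^2*y + 2*x*y^2 - 3*y^3 + 3

(a) deg p = 3.
(b) Against the integer gridlines: the curve avoids every integer x-axis point in the box; one y-axis crossing is at y = 1.
(c) Solving for integer coefficients yields p as stated.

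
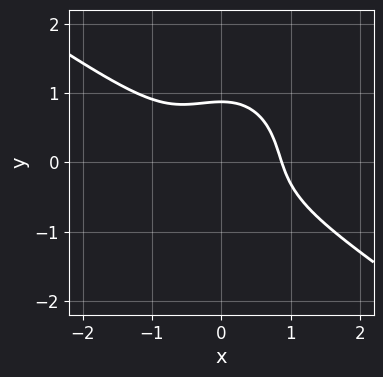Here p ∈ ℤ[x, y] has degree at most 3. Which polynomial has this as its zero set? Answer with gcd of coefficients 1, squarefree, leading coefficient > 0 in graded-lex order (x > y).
(a) deg p = 3. A generic line meets the curve in up to 3 points.
(b) Matching integer coefficients to the picture gives p.

3*x^3 + 3*x^2*y + 3*y^3 - 2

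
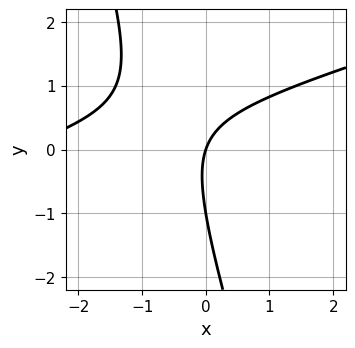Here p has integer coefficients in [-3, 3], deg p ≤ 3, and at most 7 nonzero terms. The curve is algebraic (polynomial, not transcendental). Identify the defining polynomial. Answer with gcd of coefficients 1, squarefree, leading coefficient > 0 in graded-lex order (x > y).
x^2 - 3*x*y - y^2 + 3*x - y

(a) deg p = 2.
(b) Checking where it meets the axes: among the integer gridlines, it crosses the y-axis at y ∈ {-1, 0}; it meets the x-axis at x = 0 (among the integer gridlines).
(c) These observations pin down the coefficients.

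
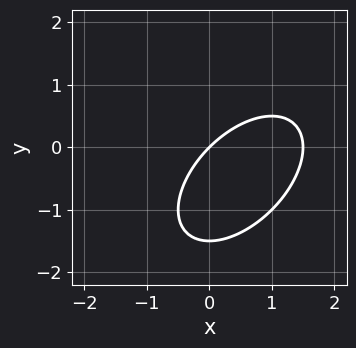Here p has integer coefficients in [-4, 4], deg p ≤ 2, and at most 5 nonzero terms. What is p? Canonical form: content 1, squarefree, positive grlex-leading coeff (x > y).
2*x^2 - 2*x*y + 2*y^2 - 3*x + 3*y

First, deg p = 2. No degree-1 curve has this shape.
Next, checking where it meets the axes: one y-axis crossing is at y = 0; it crosses the x-axis at the gridline x = 0.
Finally, solving for integer coefficients yields p as stated.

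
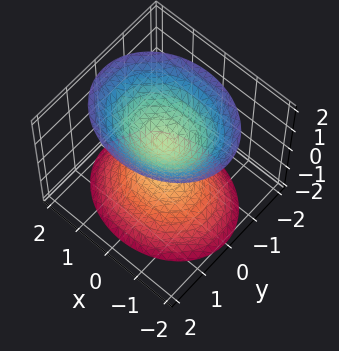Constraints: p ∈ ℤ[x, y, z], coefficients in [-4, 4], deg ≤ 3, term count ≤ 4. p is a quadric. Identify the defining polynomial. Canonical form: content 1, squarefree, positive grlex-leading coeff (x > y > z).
2*x^2 + 3*y^2 - 2*z^2 + 1

1. I count 2 distinct pieces. They look like related sheets of one shape, so recover p as a whole.
2. Degree: two separate bowl-shaped sheets opening away from each other; a quadric, so deg p = 2.
3. Symmetries: it's symmetric under y → −y, forcing even powers of y; mirror symmetry x ↦ −x ⇒ only even powers of x; mirror symmetry z ↦ −z ⇒ only even powers of z.
4. From the axis intercepts and sections: it misses every integer gridline on the x-axis; it misses every integer gridline on the y-axis.
5. Assembling these constraints gives the stated polynomial.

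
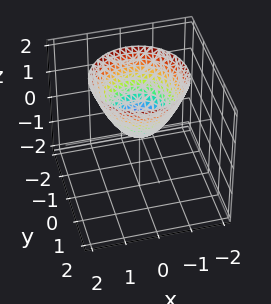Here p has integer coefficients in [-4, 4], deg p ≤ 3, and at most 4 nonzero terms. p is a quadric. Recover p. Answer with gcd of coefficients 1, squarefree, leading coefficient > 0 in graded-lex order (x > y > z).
x^2 + y^2 - z

First, degree: a single bowl opening along one axis; a quadric, so deg p = 2.
Next, symmetries: rotational symmetry about the z-axis ⇒ p depends on x, y only through x² + y².
Next, from the axis intercepts and sections: it crosses the z-axis at the gridline z = 0; a circular section at z = 2 has radius between 1 and 2; it meets the x-axis at x = 0 (among the integer gridlines); it crosses the y-axis at the gridline y = 0.
Finally, putting this together gives p.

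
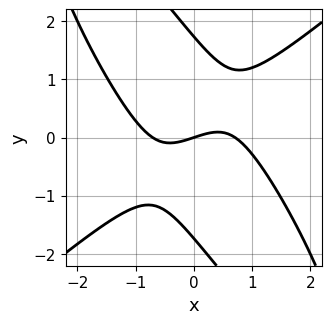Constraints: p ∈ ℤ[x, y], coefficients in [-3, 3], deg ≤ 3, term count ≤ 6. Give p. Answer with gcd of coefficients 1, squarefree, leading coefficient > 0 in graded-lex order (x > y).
2*x^3 - 2*x*y^2 - y^3 - x + 3*y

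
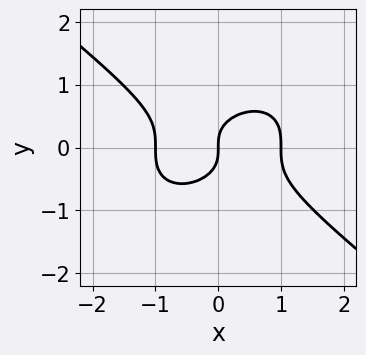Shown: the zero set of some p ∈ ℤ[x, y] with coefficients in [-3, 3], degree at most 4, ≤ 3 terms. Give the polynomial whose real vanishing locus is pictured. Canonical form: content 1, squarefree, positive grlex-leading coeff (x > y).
x^3 + 2*y^3 - x

First, deg p = 3.
Next, observable constraints: the x-axis gridline crossings are at x ∈ {-1, 0, 1}; it meets the y-axis at y = 0 (among the integer gridlines).
Finally, solving for integer coefficients yields p as stated.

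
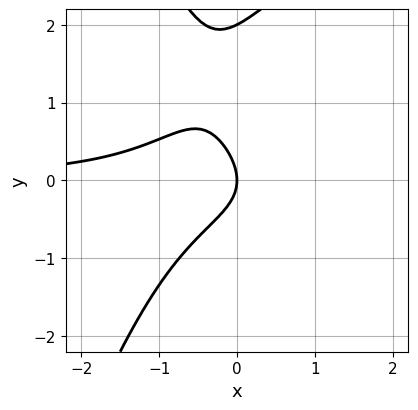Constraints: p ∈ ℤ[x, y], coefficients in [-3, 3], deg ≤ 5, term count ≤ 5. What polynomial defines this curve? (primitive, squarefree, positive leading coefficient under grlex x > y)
x^3*y - 2*x^2*y + y^3 - 2*y^2 - 2*x

(a) The degree is 4 — a generic line meets the curve in up to 4 points.
(b) From the visible intercepts: among the integer gridlines, it crosses the y-axis at y ∈ {0, 2}; it meets the x-axis at x = 0 (among the integer gridlines).
(c) Matching integer coefficients to the picture gives p.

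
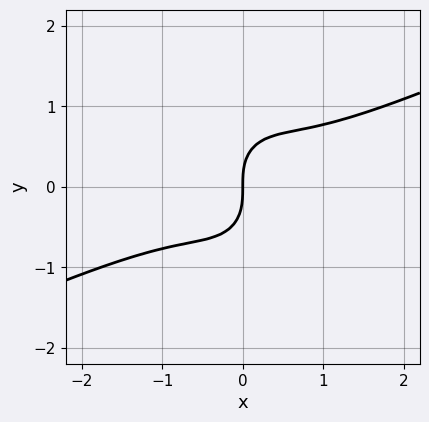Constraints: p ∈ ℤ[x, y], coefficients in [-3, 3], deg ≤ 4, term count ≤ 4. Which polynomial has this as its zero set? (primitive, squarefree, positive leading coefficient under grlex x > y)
First, the degree is 3 — a generic line meets the curve in up to 3 points.
Next, observable constraints: it crosses the x-axis at the gridline x = 0; it meets the y-axis at y = 0 (among the integer gridlines).
Finally, these observations pin down the coefficients.

x^3 - 2*x^2*y - y^3 + x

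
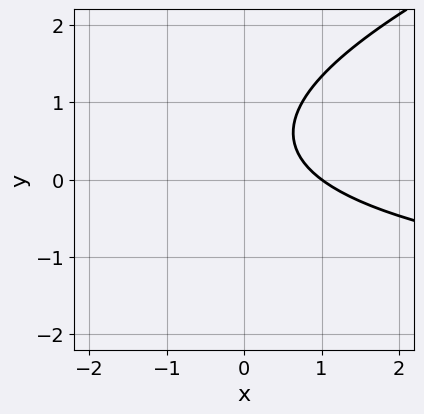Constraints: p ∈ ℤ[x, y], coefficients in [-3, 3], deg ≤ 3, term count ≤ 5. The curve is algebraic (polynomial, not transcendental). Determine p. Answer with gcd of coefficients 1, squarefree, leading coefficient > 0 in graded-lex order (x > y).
x*y - 3*y^2 + 3*x + 3*y - 3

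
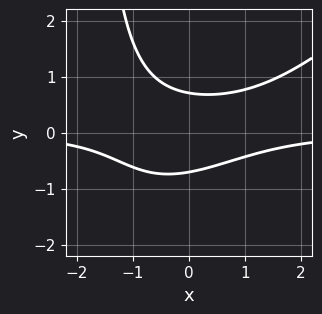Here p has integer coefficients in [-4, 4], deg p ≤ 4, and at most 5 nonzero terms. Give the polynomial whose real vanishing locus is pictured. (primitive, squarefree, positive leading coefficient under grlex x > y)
x^2*y - x*y^2 - 2*y^2 + 1

1. Degree: a generic line meets the curve in up to 3 points, so deg p = 3.
2. Reading off the gridlines: no x-intercept at any integer in the box.
3. Solving for integer coefficients yields p as stated.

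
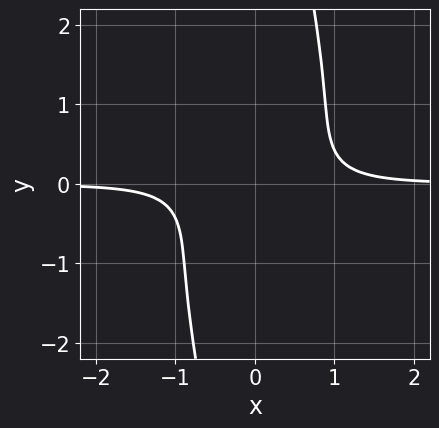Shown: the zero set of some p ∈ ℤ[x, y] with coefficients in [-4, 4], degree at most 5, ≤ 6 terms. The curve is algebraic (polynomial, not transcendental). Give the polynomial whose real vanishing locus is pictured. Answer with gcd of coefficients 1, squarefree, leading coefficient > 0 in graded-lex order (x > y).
(a) Degree: no degree-3 curve has this shape, so deg p = 4.
(b) Reading off the gridlines: no x-intercept at any integer in the box; it misses every integer gridline on the y-axis.
(c) The integer polynomial consistent with all of this is the stated p.

3*x^3*y + x*y^3 - 2*y^2 - 1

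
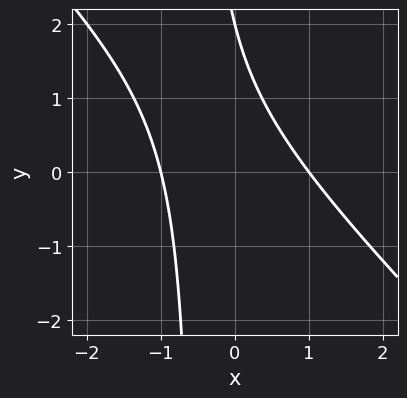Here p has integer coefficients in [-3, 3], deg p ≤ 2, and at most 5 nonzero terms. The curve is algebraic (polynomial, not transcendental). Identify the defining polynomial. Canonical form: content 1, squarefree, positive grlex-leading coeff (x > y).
deg p = 2. No degree-1 curve has this shape.
From the axis intercepts and sections: the x-axis gridline crossings are at x ∈ {-1, 1}; it meets the y-axis at y = 2 (among the integer gridlines).
Matching integer coefficients to the picture gives p.

2*x^2 + 2*x*y + y - 2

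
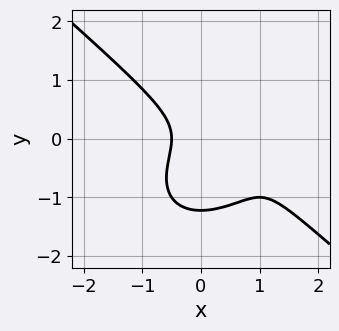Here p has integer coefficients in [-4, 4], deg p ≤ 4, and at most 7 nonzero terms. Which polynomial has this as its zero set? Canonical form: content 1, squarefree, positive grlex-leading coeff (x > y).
(a) The degree is 3 — a generic line meets the curve in up to 3 points.
(b) Matching integer coefficients to the picture gives p.

2*x^3 + 3*y^3 - 3*x^2 + 3*y^2 + 1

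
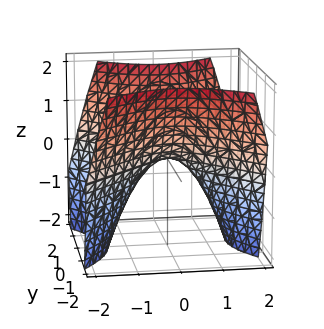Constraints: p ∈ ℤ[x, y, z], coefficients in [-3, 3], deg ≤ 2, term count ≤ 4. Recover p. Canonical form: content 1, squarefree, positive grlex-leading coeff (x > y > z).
1. Degree: a saddle surface; a quadric, so deg p = 2.
2. Symmetries: the y ↦ −y reflection is a symmetry, so y appears only in even powers; it's symmetric under x → −x, forcing even powers of x.
3. From the visible intercepts: it crosses the x-axis at the gridline x = 0; it crosses the z-axis at the gridline z = 0; it meets the y-axis at y = 0 (among the integer gridlines).
4. Fitting integer coefficients to these (and the overall shape) gives p.

x^2 - y^2 + z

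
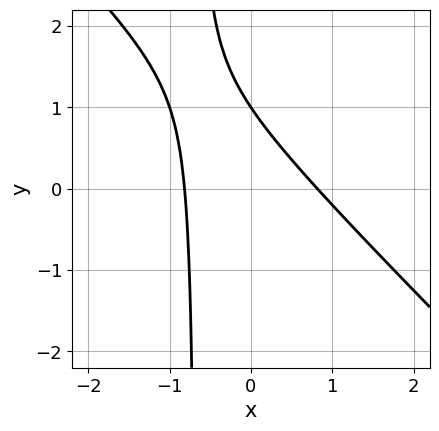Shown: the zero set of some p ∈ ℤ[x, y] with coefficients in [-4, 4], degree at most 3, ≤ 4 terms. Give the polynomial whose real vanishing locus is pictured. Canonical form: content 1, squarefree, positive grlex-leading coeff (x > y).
3*x^2 + 3*x*y + 2*y - 2

1. Degree: no degree-1 curve has this shape, so deg p = 2.
2. From the visible intercepts: it meets the y-axis at y = 1 (among the integer gridlines).
3. Assembling these constraints gives the stated polynomial.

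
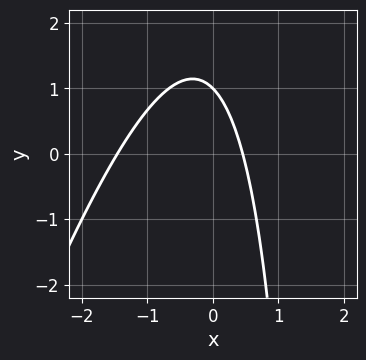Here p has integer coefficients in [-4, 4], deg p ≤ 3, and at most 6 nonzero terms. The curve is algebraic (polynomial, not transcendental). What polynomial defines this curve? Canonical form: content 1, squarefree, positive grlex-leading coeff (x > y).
3*x^2 - x*y + 3*x + 2*y - 2

The degree is 2 — the shape is more complex than any degree-1 curve.
Reading off the gridlines: it meets the y-axis at y = 1 (among the integer gridlines).
Solving for integer coefficients yields p as stated.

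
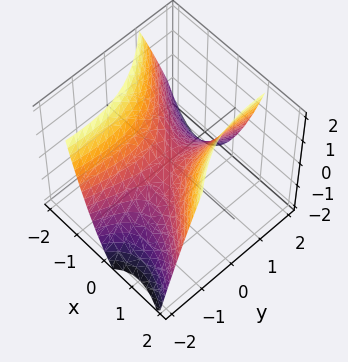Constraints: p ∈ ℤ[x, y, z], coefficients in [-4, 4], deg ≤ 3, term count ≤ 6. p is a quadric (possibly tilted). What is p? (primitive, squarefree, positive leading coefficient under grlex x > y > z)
The degree is 2 — a generic line meets the surface in up to 2 points.
Checking where it meets the axes: it meets the y-axis at y = 0 (among the integer gridlines); it crosses the x-axis at the gridline x = 0; one z-axis crossing is at z = 0.
Fitting integer coefficients to these (and the overall shape) gives p.

3*x^2 + 3*x*y - y^2 - 3*z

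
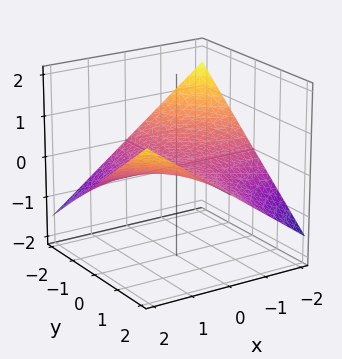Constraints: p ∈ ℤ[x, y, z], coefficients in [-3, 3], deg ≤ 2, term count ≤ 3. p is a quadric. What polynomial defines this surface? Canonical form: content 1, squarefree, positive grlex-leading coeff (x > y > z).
The degree is 2 — a saddle surface; a quadric.
From the axis intercepts and sections: it crosses the z-axis at the gridline z = 0; every point of the y-axis in the box is on the surface; every point of the x-axis in the box is on the surface.
Solving for integer coefficients yields p as stated.

x*y - 3*z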